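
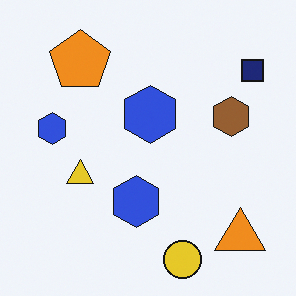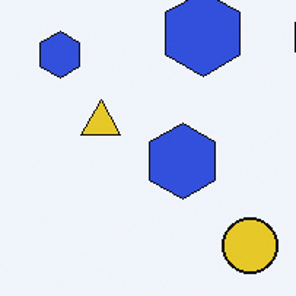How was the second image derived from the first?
Cropped slightly and scaled back up.

The visible shapes are larger and the field of view is narrower; shapes near the original edges may be partly or wholly outside the frame — a crop-and-rescale.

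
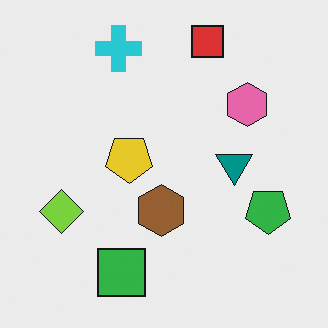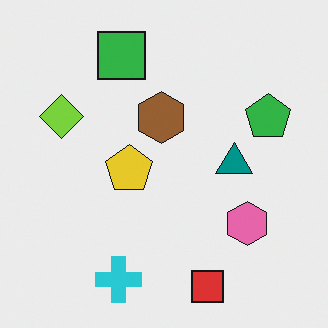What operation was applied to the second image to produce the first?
It was flipped vertically (top ↔ bottom).

The red square is in the bottom of the second image and the top of the first — shapes on opposite sides of the horizontal midline have swapped in a mirror flip.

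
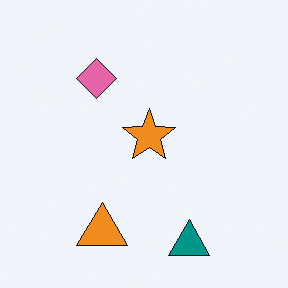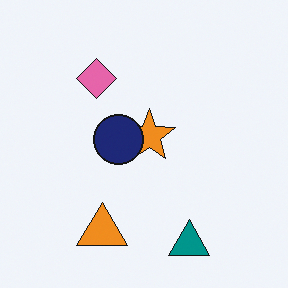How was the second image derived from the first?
The second image is the first overlaid with an additional navy circle.

A navy circle appears in the second image that is absent from the first.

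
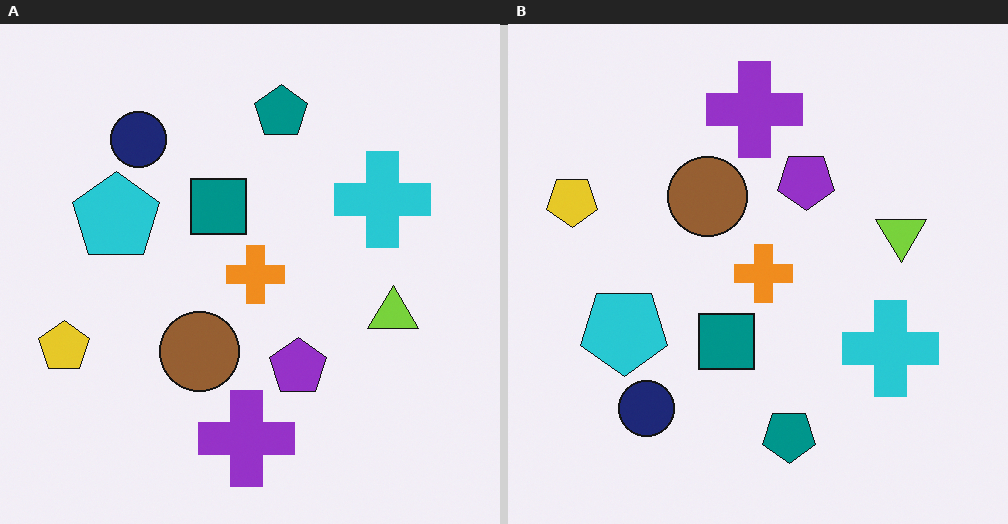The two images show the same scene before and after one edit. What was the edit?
This is the original image flipped vertically (top ↔ bottom).

The purple cross is in the bottom of the left (A) image and the top of the right (B) — shapes on opposite sides of the horizontal midline have swapped in a mirror flip.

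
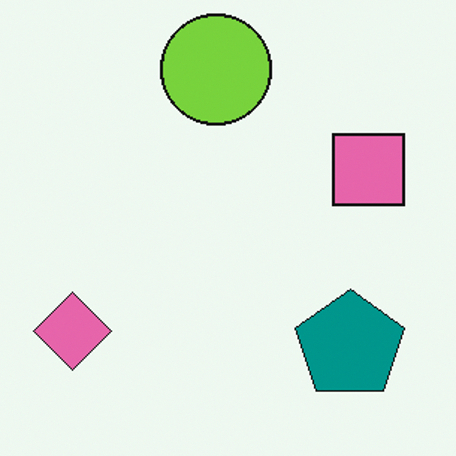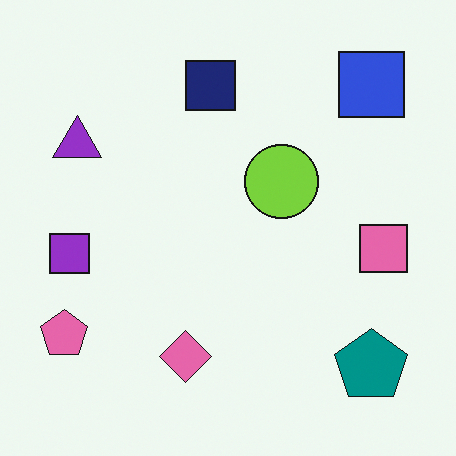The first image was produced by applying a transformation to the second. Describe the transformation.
The image was cropped to a modestly smaller region and rescaled.

The visible shapes are larger and the field of view is narrower; shapes near the original edges may be partly or wholly outside the frame — a crop-and-rescale.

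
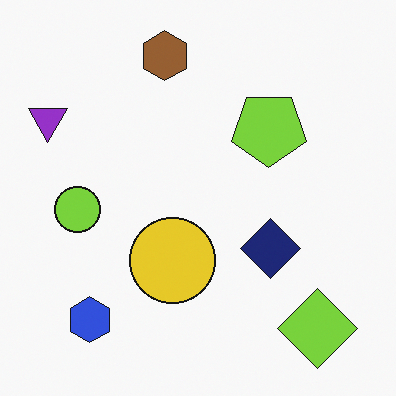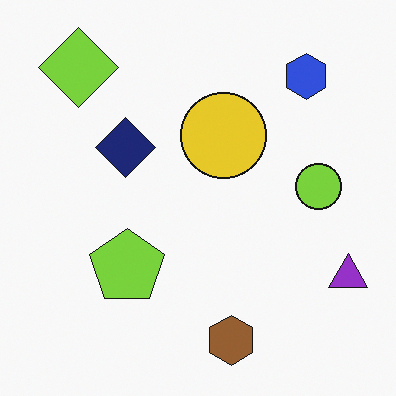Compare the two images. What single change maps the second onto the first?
The first image is the second rotated 180°.

The lime diamond sits in the top-left of the second image and the bottom-right of the first — consistent with a whole-image 180° rotation.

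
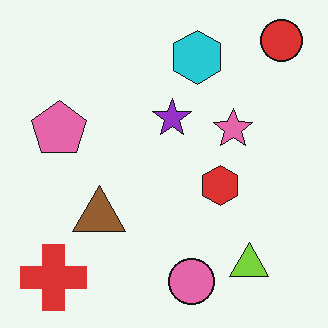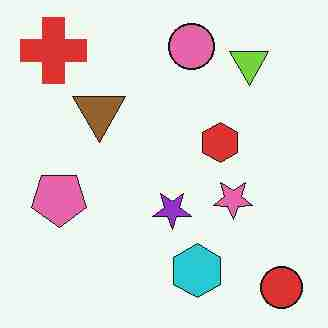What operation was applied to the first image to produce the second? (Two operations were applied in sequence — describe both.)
The second image is the first degraded with heavy JPEG compression, then flipped vertically (top ↔ bottom).

Blocky 8×8 compression artifacts appear around shape edges and the flat background shows ringing — characteristic JPEG degradation. The red circle is in the top-right of the first image and the bottom-right of the second — shapes on opposite sides of the horizontal midline have swapped in a mirror flip.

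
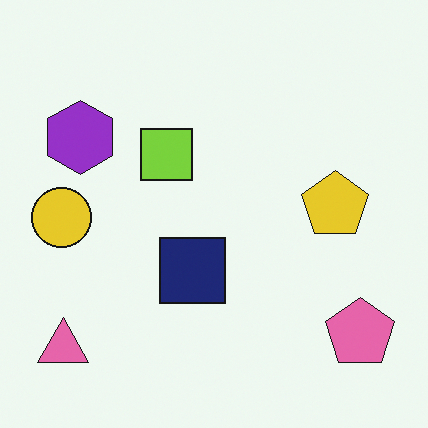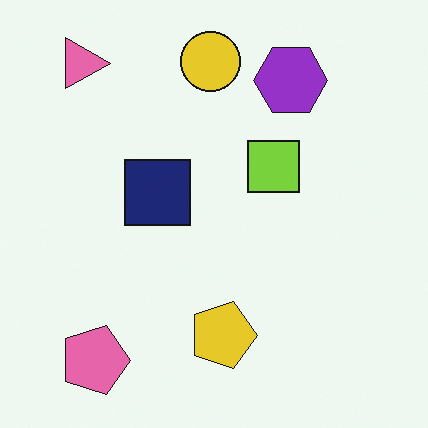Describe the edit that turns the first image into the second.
This is the original image rotated 90° clockwise.

The pink triangle sits in the bottom-left of the first image and the top-left of the second — consistent with a whole-image 90° clockwise rotation.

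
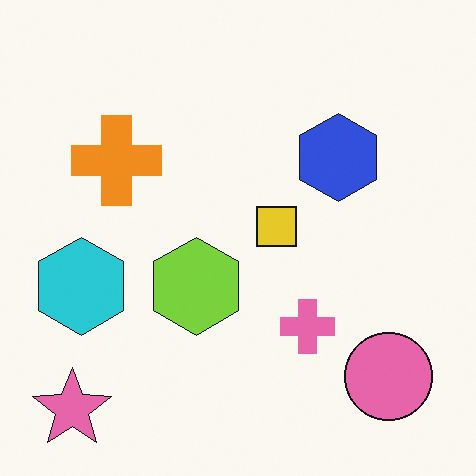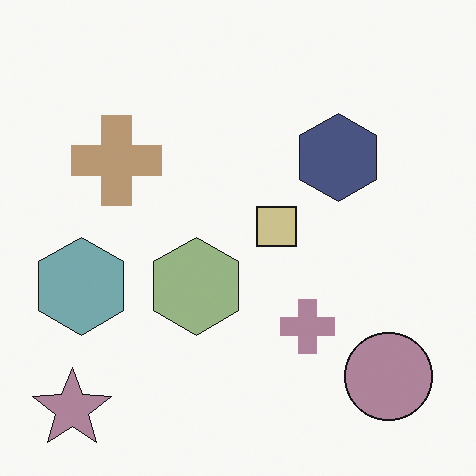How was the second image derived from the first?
Heavily desaturated.

All colors are more muted and greyish — a global saturation change.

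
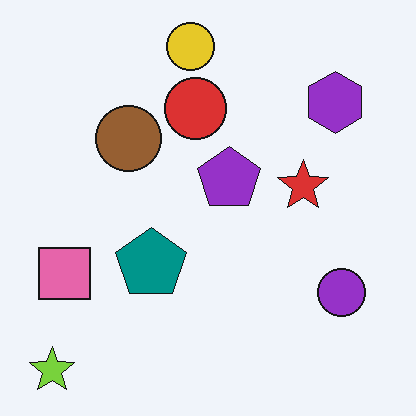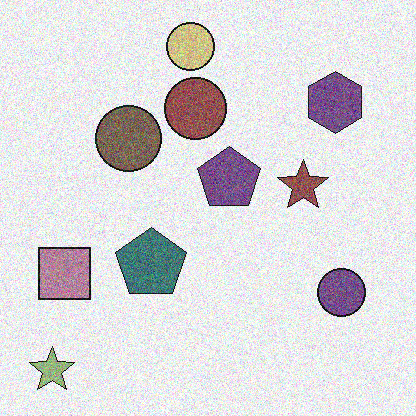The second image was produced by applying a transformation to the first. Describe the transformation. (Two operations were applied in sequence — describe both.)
The image was made much more muted (saturation change), then degraded with moderate additive noise.

All colors are more muted and greyish — a global saturation change. Random speckle covers the whole image, including the flat background.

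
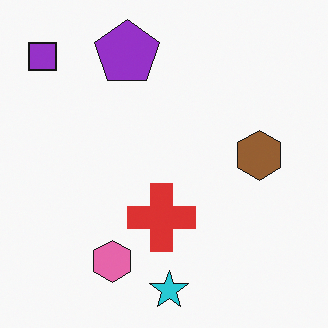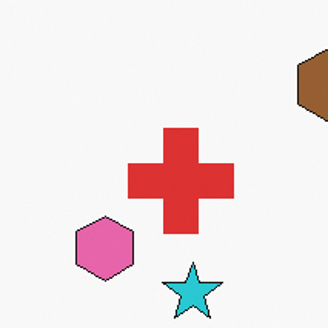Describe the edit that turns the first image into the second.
Cropped to a modestly smaller region and rescaled.

The visible shapes are larger and the field of view is narrower; shapes near the original edges may be partly or wholly outside the frame — a crop-and-rescale.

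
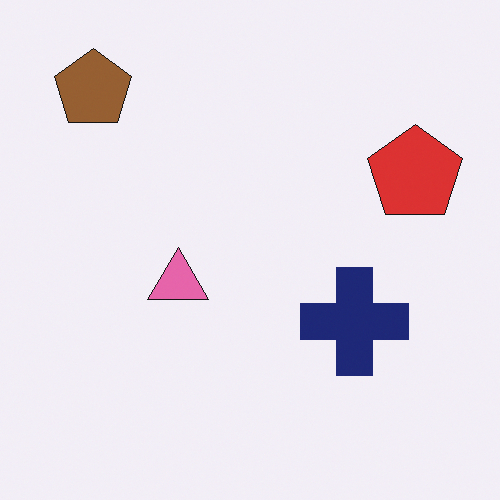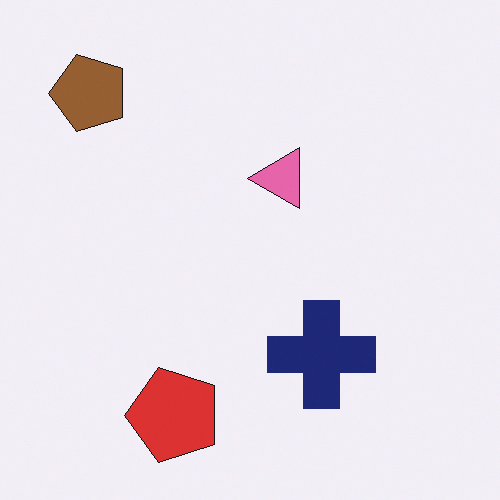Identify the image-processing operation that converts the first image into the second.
It was transposed (reflected across the top-left ↔ bottom-right diagonal).

Shapes have swapped their row and column positions — what was in the top-right is now in the bottom-left — a diagonal reflection.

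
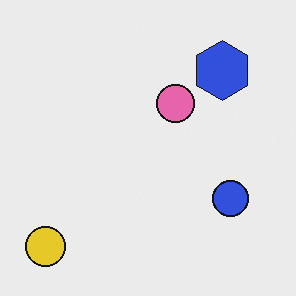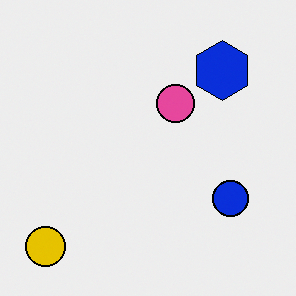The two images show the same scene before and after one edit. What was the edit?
The image was given slightly increased contrast.

Tones are pushed away from mid-grey across the whole image — a global contrast change.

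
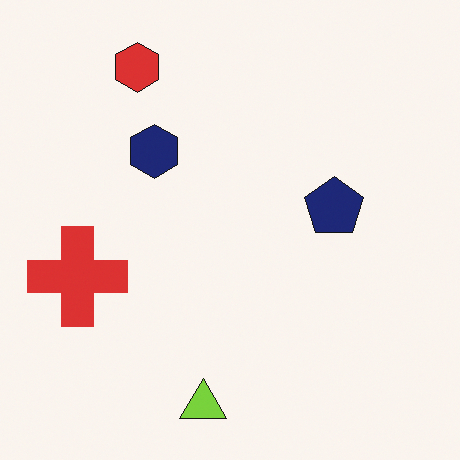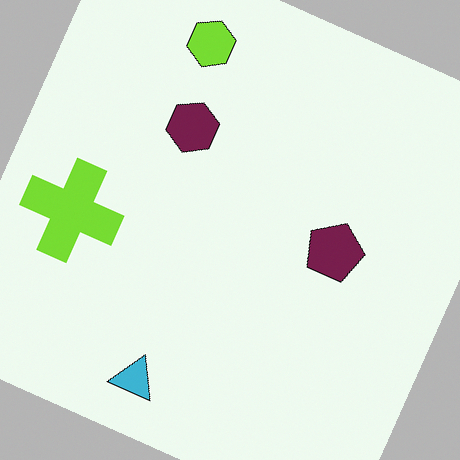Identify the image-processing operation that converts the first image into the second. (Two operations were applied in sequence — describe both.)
It was hue-shifted through roughly a third of the color wheel, then rotated clockwise by a clearly visible amount.

Every shape's color has rotated by the same amount around the hue wheel — a uniform hue shift. Every shape is tilted by the same angle and the image corners show triangular fill wedges — a whole-image rotation by a non-right angle.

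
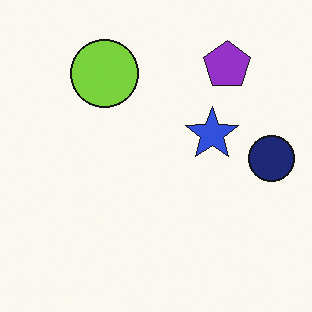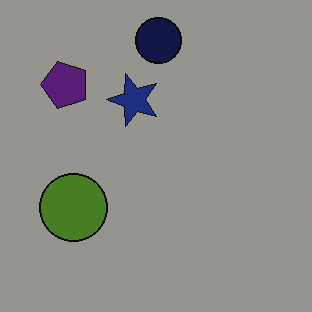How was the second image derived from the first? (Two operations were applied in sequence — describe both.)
This is the original image noticeably darkened, then rotated 90° counter-clockwise.

Every pixel — background and shapes alike — is uniformly darkened. The purple pentagon sits in the top-right of the first image and the top-left of the second — consistent with a whole-image 90° counter-clockwise rotation.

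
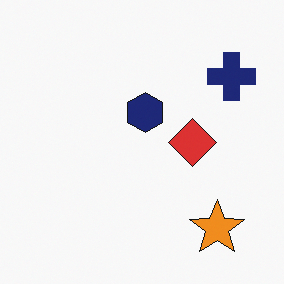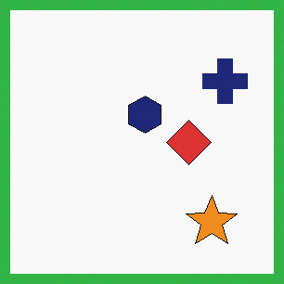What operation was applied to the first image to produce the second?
The transformation is: framed with a green border.

A solid green frame runs around the edge of the second image, with the content slightly shrunk inside it.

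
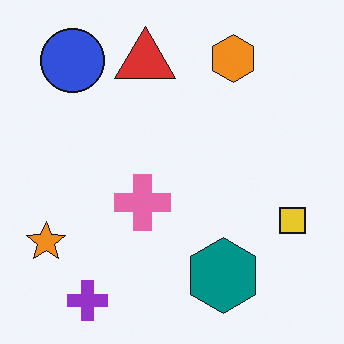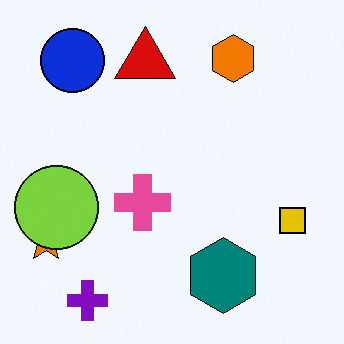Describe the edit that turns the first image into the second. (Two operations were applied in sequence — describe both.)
The second image is the first given slightly increased contrast, then overlaid with an additional lime circle.

Tones are pushed away from mid-grey across the whole image — a global contrast change. A lime circle appears in the second image that is absent from the first.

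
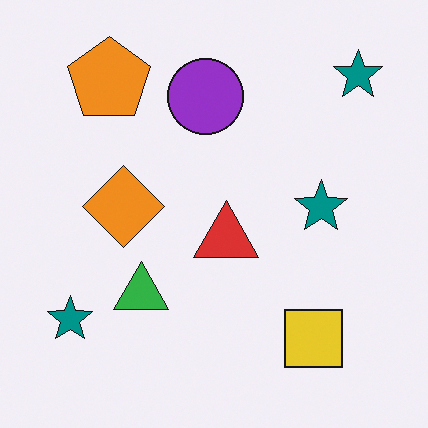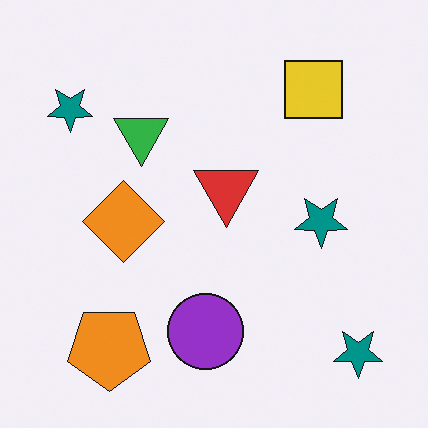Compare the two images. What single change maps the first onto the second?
This is the original image flipped vertically (top ↔ bottom).

The orange pentagon is in the top-left of the first image and the bottom-left of the second — shapes on opposite sides of the horizontal midline have swapped in a mirror flip.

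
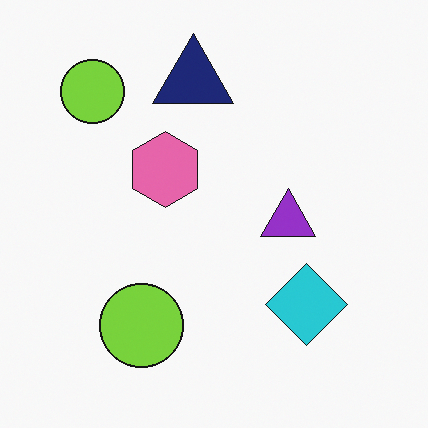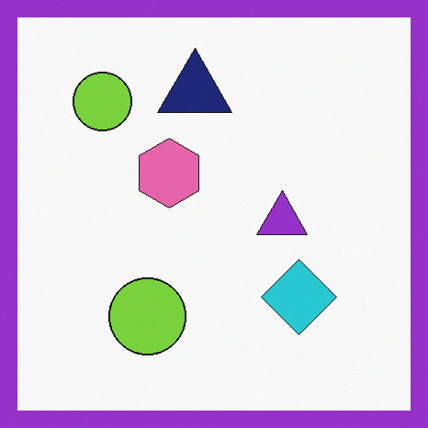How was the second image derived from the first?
The second image is the first framed with a purple border.

A solid purple frame runs around the edge of the second image, with the content slightly shrunk inside it.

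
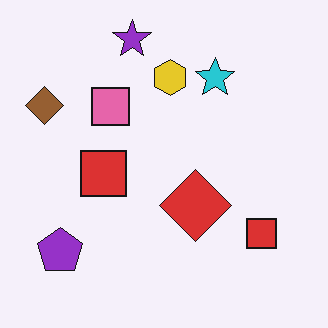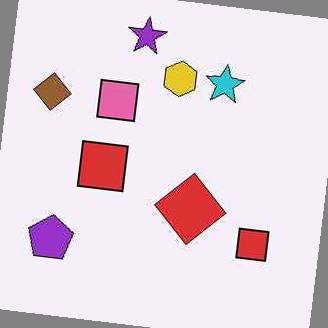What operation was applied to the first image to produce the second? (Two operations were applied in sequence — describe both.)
The image was JPEG-compressed with visible artifacts, then rotated clockwise by a slight angle.

Blocky 8×8 compression artifacts appear around shape edges and the flat background shows ringing — characteristic JPEG degradation. Every shape is tilted by the same angle and the image corners show triangular fill wedges — a whole-image rotation by a non-right angle.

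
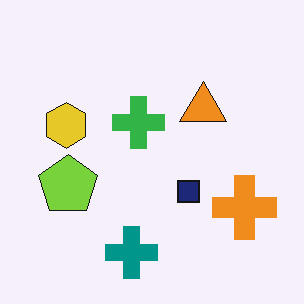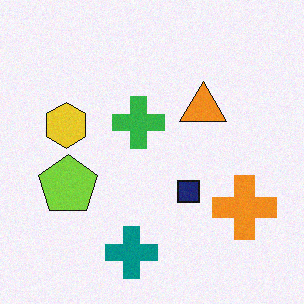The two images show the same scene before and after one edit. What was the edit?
The second image is the first degraded with light additive noise.

Random speckle covers the whole image, including the flat background.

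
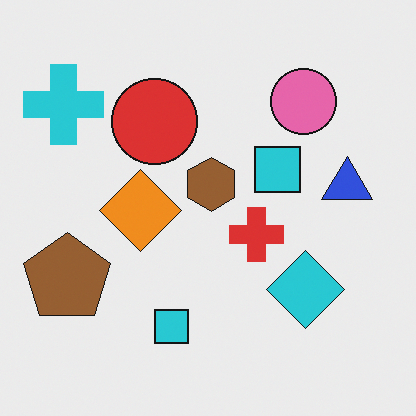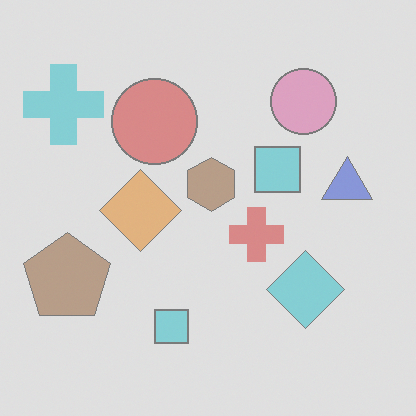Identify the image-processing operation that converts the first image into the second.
This is the original image given much lower contrast.

Tones are pushed toward mid-grey across the whole image — a global contrast change.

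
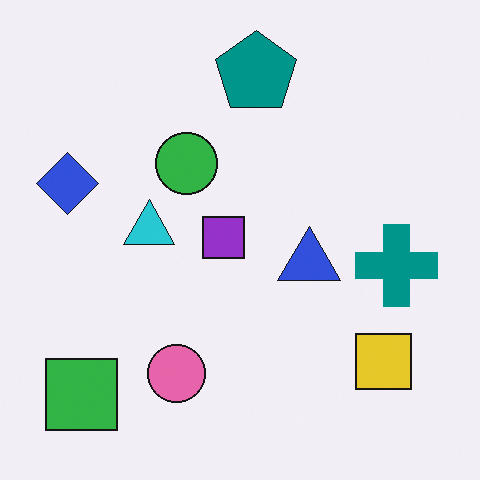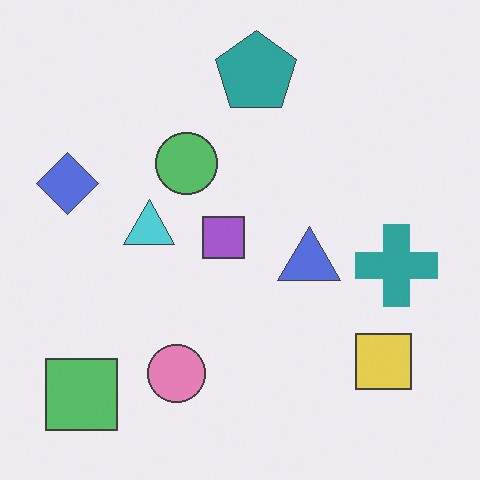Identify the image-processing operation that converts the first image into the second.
This is the original image given slightly reduced contrast.

Tones are pushed toward mid-grey across the whole image — a global contrast change.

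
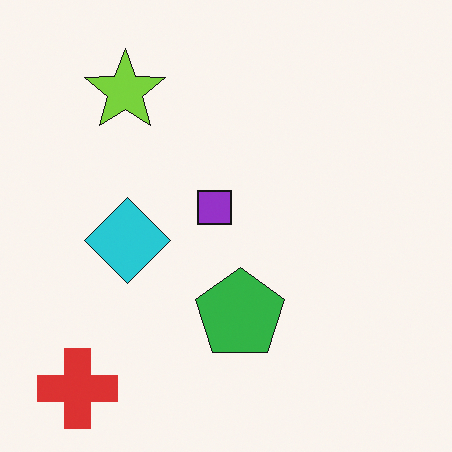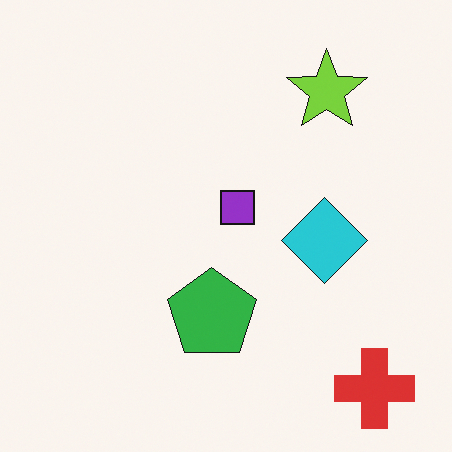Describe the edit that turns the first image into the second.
Flipped horizontally (left ↔ right).

The red cross is in the bottom-left of the first image and the bottom-right of the second — shapes on opposite sides of the vertical midline have swapped in a mirror flip.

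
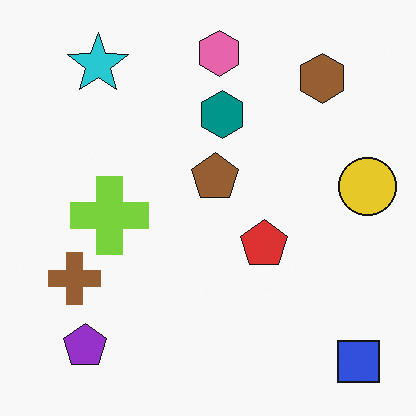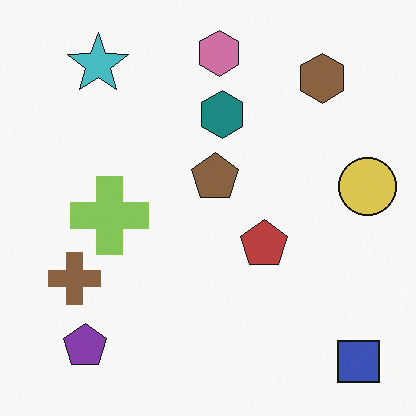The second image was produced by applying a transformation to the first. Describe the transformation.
Slightly desaturated.

All colors are more muted and greyish — a global saturation change.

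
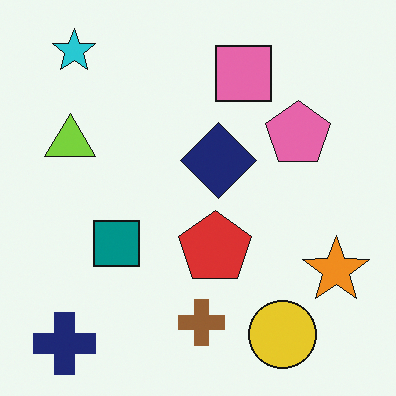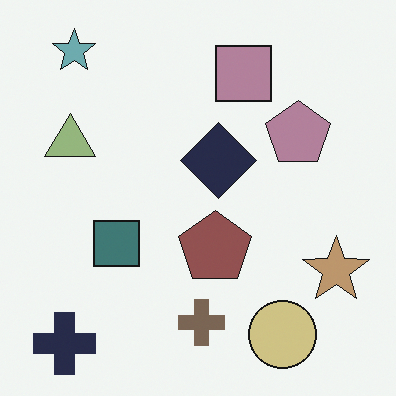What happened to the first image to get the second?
The transformation is: heavily desaturated.

All colors are more muted and greyish — a global saturation change.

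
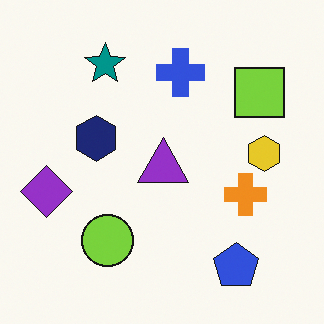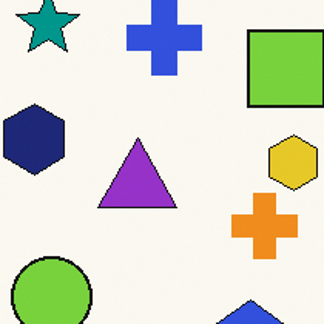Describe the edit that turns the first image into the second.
It was cropped to a modestly smaller region and rescaled.

The visible shapes are larger and the field of view is narrower; shapes near the original edges may be partly or wholly outside the frame — a crop-and-rescale.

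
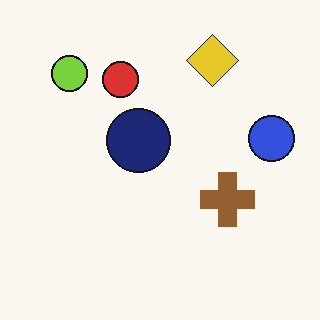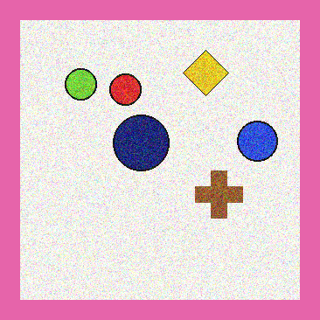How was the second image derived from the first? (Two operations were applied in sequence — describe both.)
It was degraded with heavy additive noise, then framed with a pink border.

Random speckle covers the whole image, including the flat background. A solid pink frame runs around the edge of the second image, with the content slightly shrunk inside it.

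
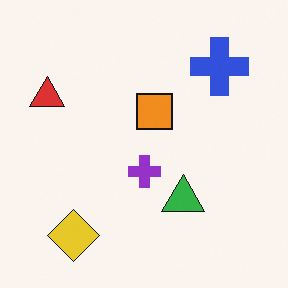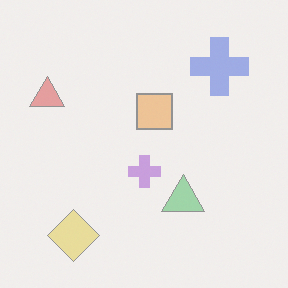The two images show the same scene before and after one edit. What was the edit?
It was washed out (contrast reduced).

Tones are pushed toward mid-grey across the whole image — a global contrast change.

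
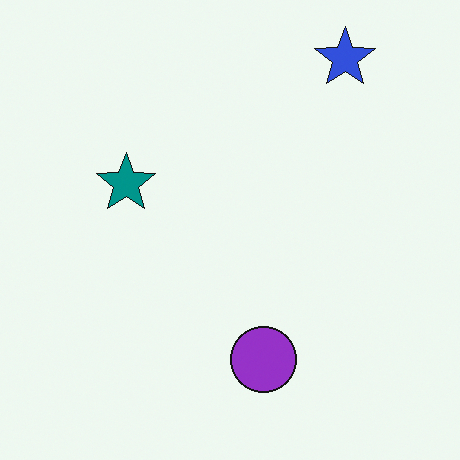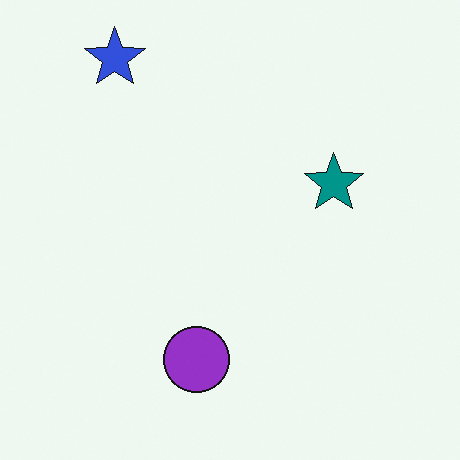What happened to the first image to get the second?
The transformation is: flipped horizontally (left ↔ right).

The blue star is in the top-right of the first image and the top-left of the second — shapes on opposite sides of the vertical midline have swapped in a mirror flip.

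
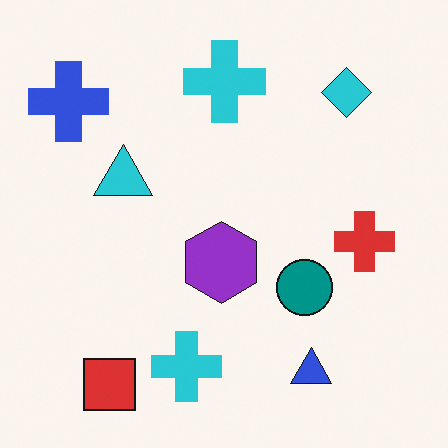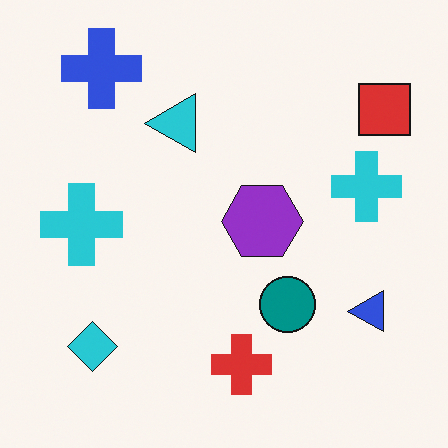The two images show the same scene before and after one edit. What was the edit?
Transposed (reflected across the top-left ↔ bottom-right diagonal).

Shapes have swapped their row and column positions — what was in the top-right is now in the bottom-left — a diagonal reflection.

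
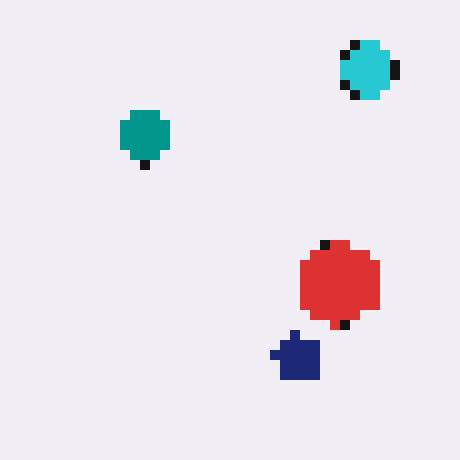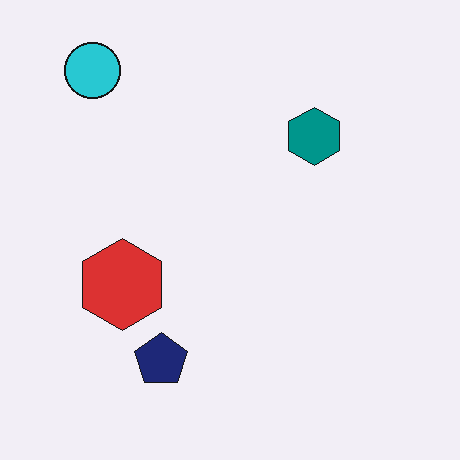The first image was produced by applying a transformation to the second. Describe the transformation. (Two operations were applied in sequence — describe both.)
It was flipped horizontally (left ↔ right), then heavily pixelated into large blocks.

The cyan circle is in the top-left of the second image and the top-right of the first — shapes on opposite sides of the vertical midline have swapped in a mirror flip. Shapes are reduced to large square blocks; fine edges and outlines are lost — a downscale-then-upscale (mosaic) effect.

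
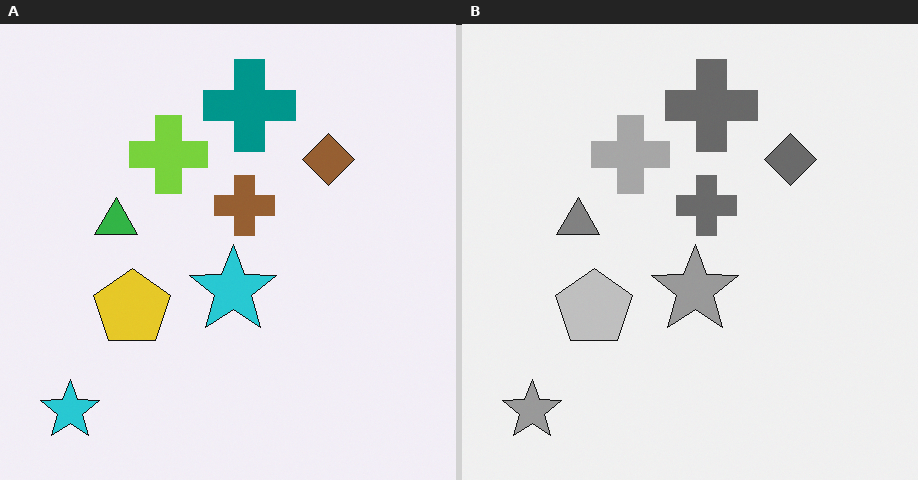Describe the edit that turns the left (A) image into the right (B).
Converted to grayscale.

All color is removed — every shape is now a shade of grey.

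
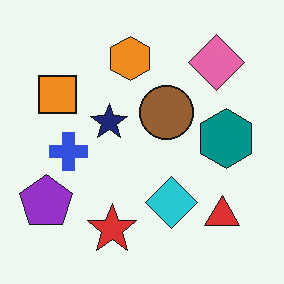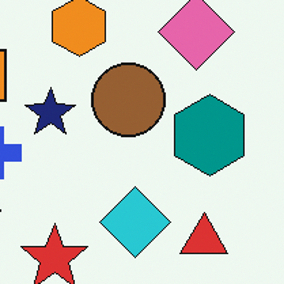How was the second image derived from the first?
The transformation is: cropped slightly and scaled back up.

The visible shapes are larger and the field of view is narrower; shapes near the original edges may be partly or wholly outside the frame — a crop-and-rescale.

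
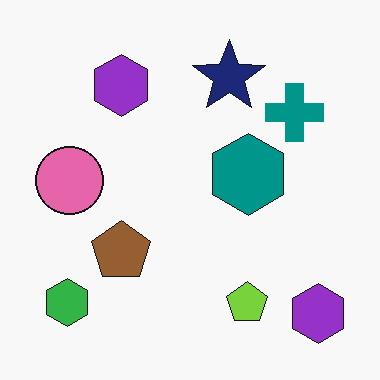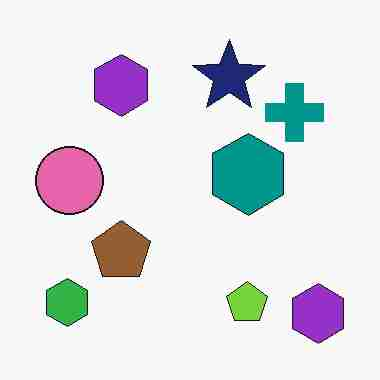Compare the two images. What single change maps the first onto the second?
The transformation is: degraded with heavy JPEG compression.

Blocky 8×8 compression artifacts appear around shape edges and the flat background shows ringing — characteristic JPEG degradation.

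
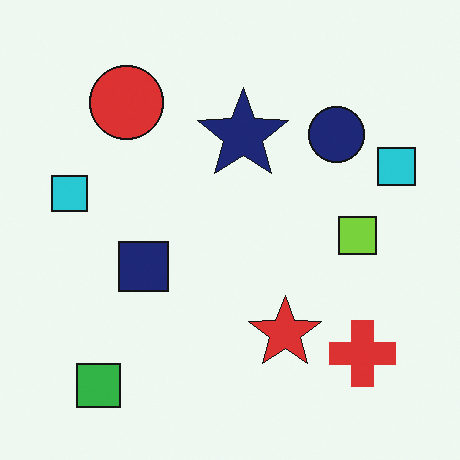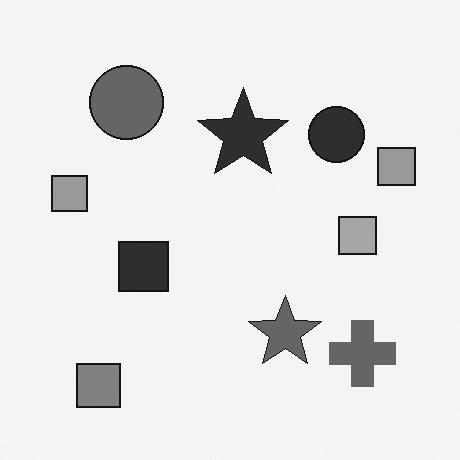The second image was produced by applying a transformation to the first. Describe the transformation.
The second image is the first converted to grayscale.

All color is removed — every shape is now a shade of grey.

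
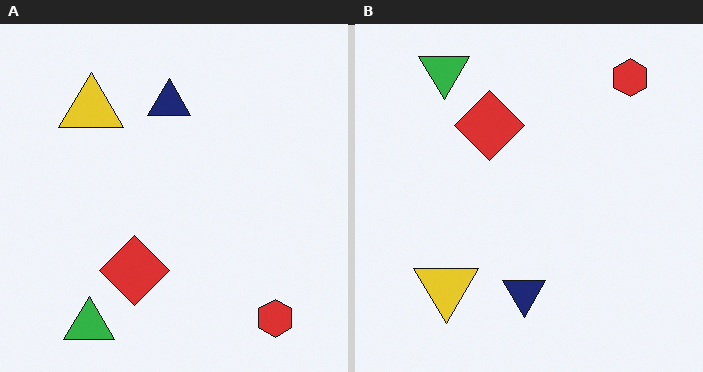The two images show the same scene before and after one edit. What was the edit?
This is the original image flipped vertically (top ↔ bottom).

The green triangle is in the bottom-left of the left (A) image and the top-left of the right (B) — shapes on opposite sides of the horizontal midline have swapped in a mirror flip.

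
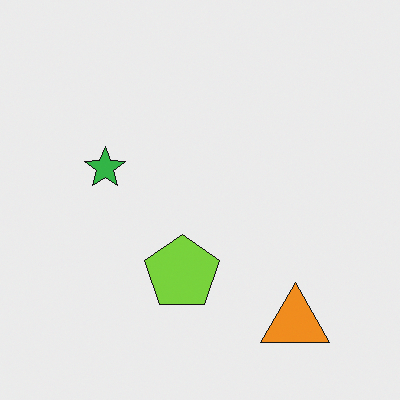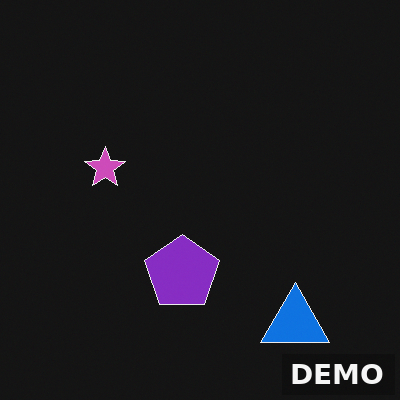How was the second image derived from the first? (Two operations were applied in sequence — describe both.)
The second image is the first color-inverted (negative), then watermarked with the text "DEMO" in the lower-right corner.

The light background has become dark and every shape's color is its complement — a photographic negative. A dark label reading "DEMO" appears in the lower-right corner.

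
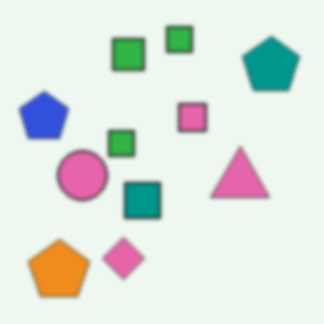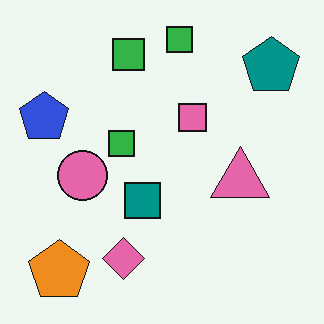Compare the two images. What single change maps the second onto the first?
The first image is the second lightly blurred.

Shape edges and outlines are uniformly softened across the whole image.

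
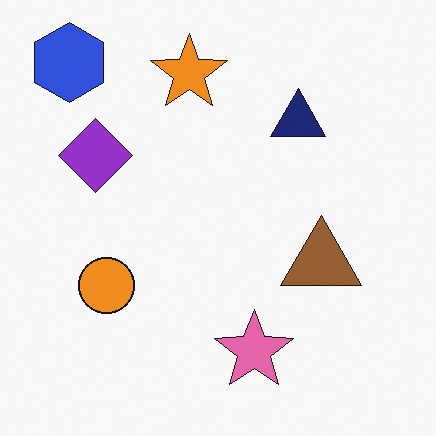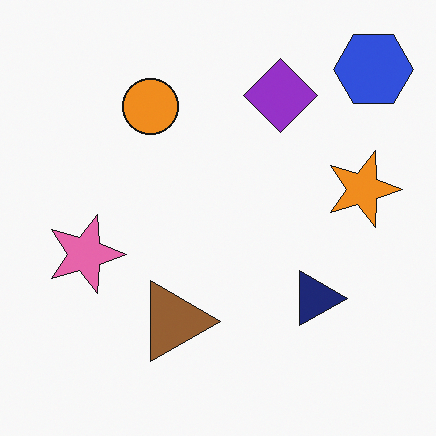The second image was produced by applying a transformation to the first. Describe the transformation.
This is the original image rotated 90° clockwise.

The blue hexagon sits in the top-left of the first image and the top-right of the second — consistent with a whole-image 90° clockwise rotation.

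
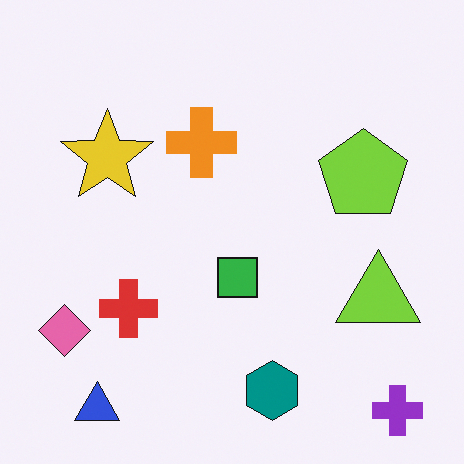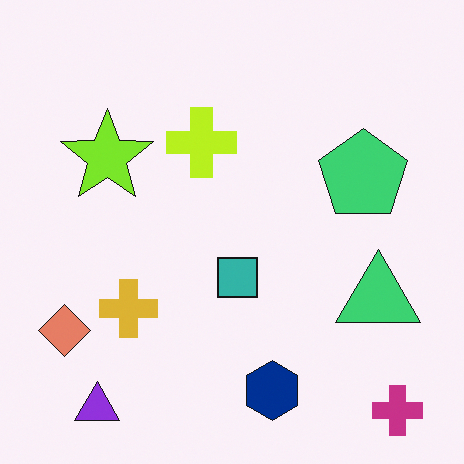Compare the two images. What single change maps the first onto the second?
The image was hue-shifted slightly.

Every shape's color has rotated by the same amount around the hue wheel — a uniform hue shift.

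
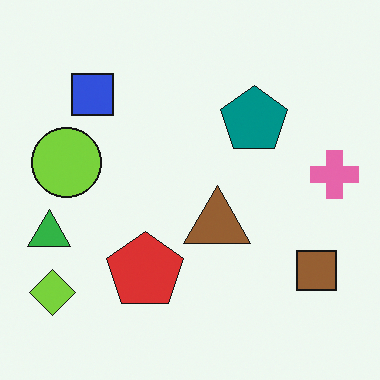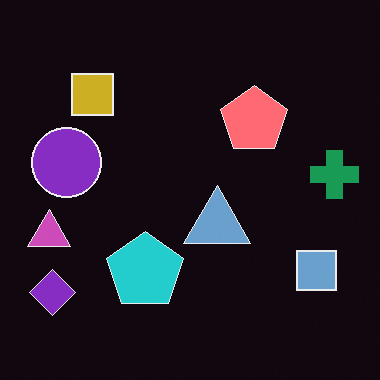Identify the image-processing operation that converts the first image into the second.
The transformation is: color-inverted (negative).

The light background has become dark and every shape's color is its complement — a photographic negative.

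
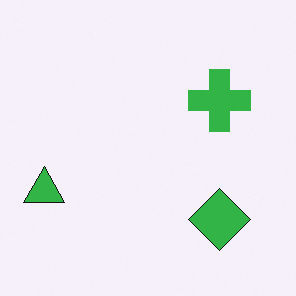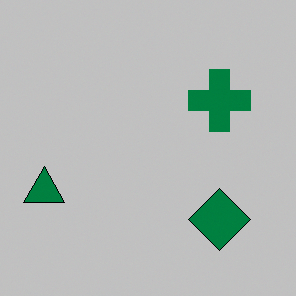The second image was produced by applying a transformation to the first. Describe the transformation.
The transformation is: aggressively posterized.

Each flat color has snapped to a coarser quantized level — most visibly, the near-white background has dropped to a flat grey.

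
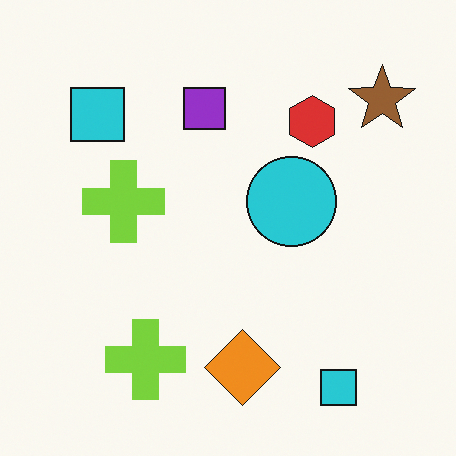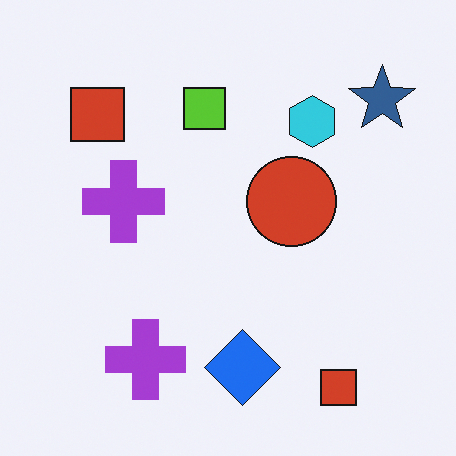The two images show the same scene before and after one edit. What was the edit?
This is the original image hue-shifted by a large amount.

Every shape's color has rotated by the same amount around the hue wheel — a uniform hue shift.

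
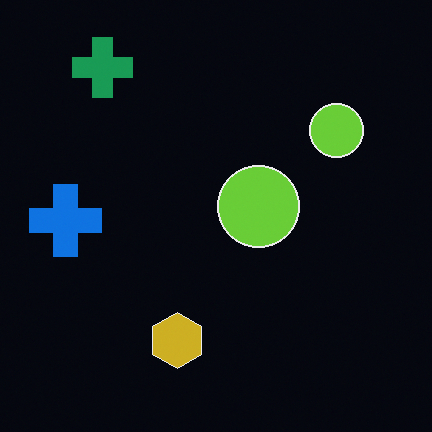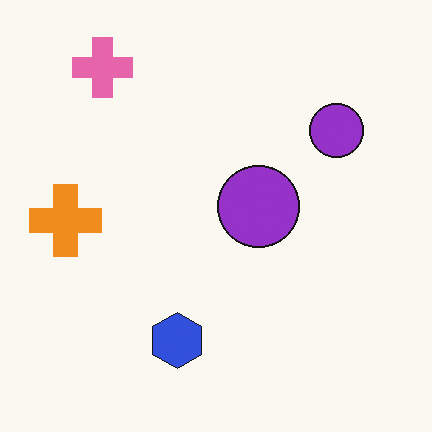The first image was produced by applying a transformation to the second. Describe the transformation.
The transformation is: color-inverted (negative).

The light background has become dark and every shape's color is its complement — a photographic negative.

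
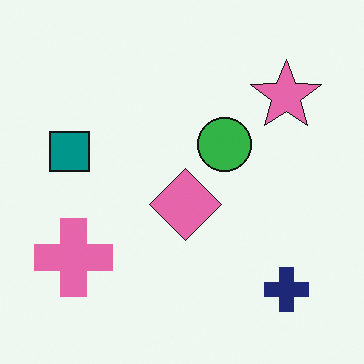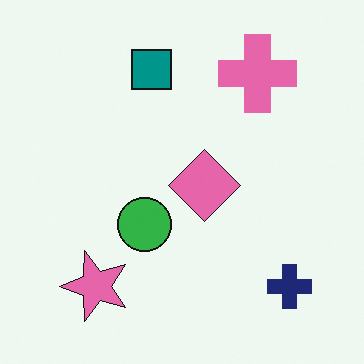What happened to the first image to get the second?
The second image is the first transposed (reflected across the top-left ↔ bottom-right diagonal).

Shapes have swapped their row and column positions — what was in the top-right is now in the bottom-left — a diagonal reflection.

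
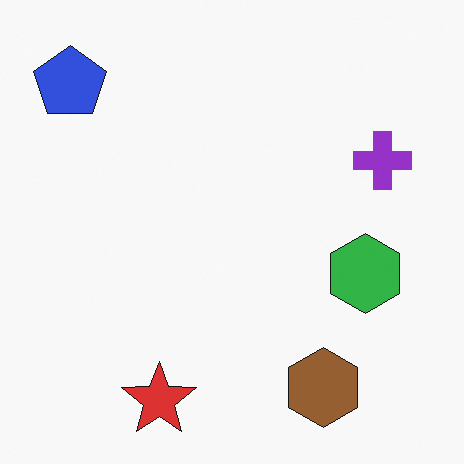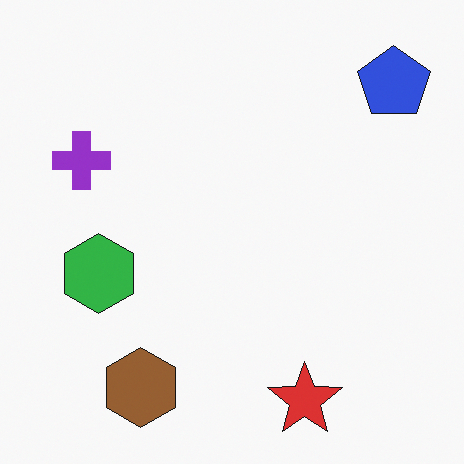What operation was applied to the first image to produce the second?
Flipped horizontally (left ↔ right).

The blue pentagon is in the top-left of the first image and the top-right of the second — shapes on opposite sides of the vertical midline have swapped in a mirror flip.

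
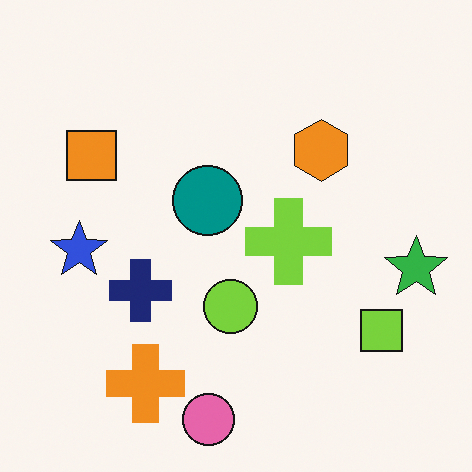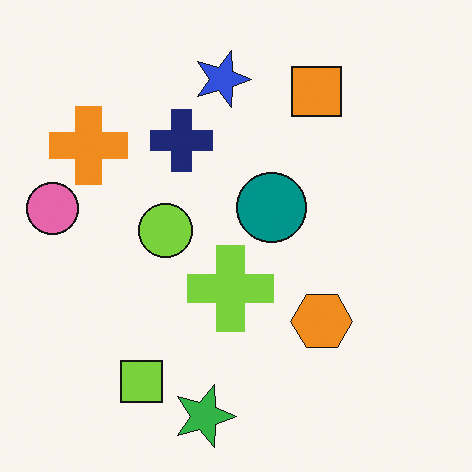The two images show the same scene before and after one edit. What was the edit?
The transformation is: rotated 90° clockwise.

The pink circle sits in the bottom of the first image and the left of the second — consistent with a whole-image 90° clockwise rotation.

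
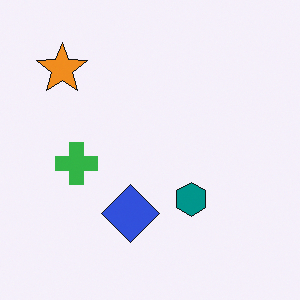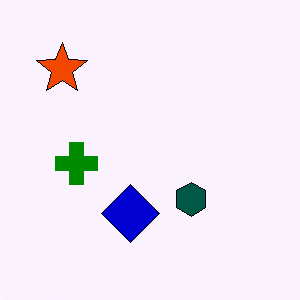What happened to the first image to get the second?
It was boosted in contrast.

Tones are pushed away from mid-grey across the whole image — a global contrast change.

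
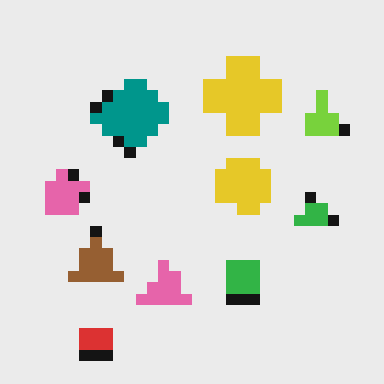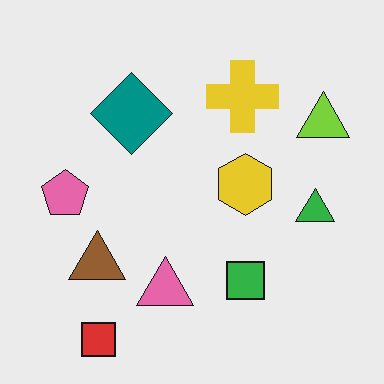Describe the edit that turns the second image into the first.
This is the original image heavily pixelated into large blocks.

Shapes are reduced to large square blocks; fine edges and outlines are lost — a downscale-then-upscale (mosaic) effect.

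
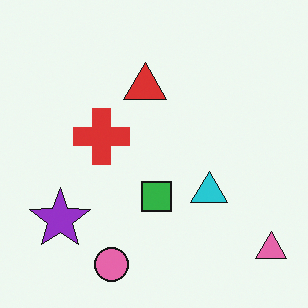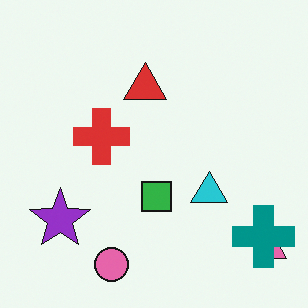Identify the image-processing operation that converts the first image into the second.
The second image is the first overlaid with an additional teal cross.

A teal cross appears in the second image that is absent from the first.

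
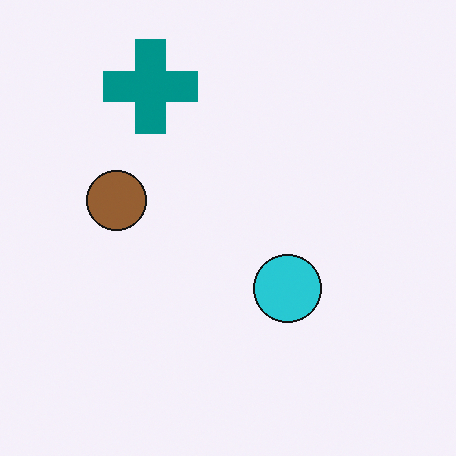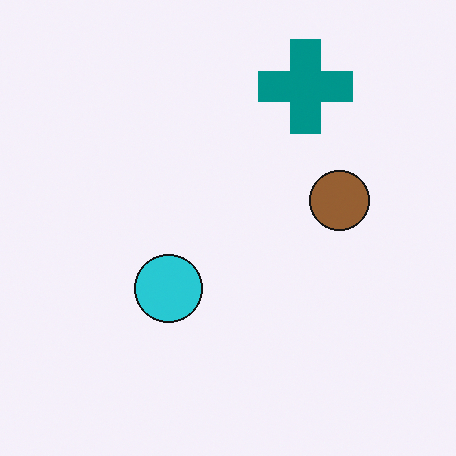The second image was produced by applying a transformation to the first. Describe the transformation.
This is the original image flipped horizontally (left ↔ right).

The brown circle is in the left of the first image and the right of the second — shapes on opposite sides of the vertical midline have swapped in a mirror flip.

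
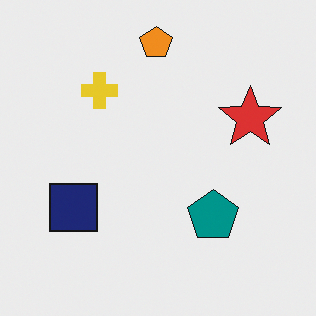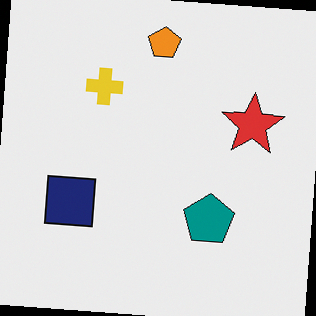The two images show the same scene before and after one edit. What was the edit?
The image was rotated clockwise by a small amount.

Every shape is tilted by the same angle and the image corners show triangular fill wedges — a whole-image rotation by a non-right angle.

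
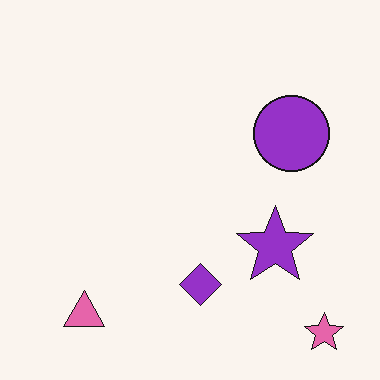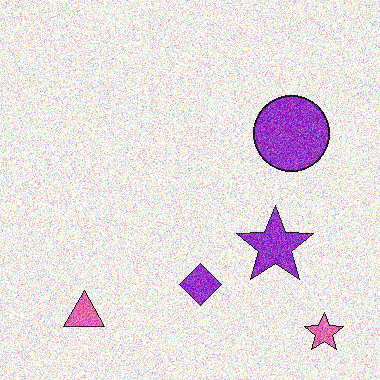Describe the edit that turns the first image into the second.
It was degraded with strong gaussian noise.

Random speckle covers the whole image, including the flat background.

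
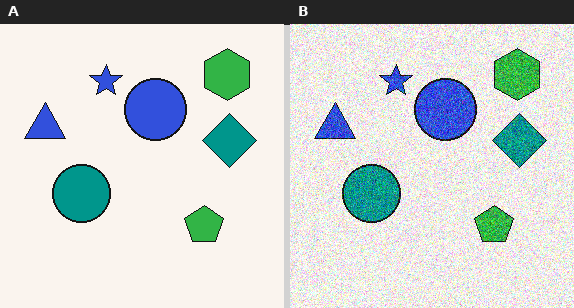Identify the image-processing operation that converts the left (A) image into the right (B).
This is the original image degraded with a thick layer of grain.

Random speckle covers the whole image, including the flat background.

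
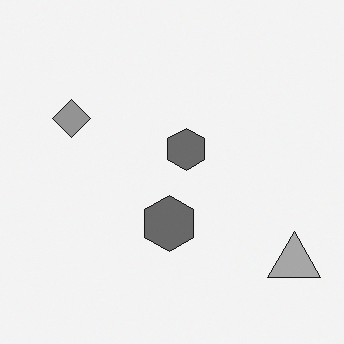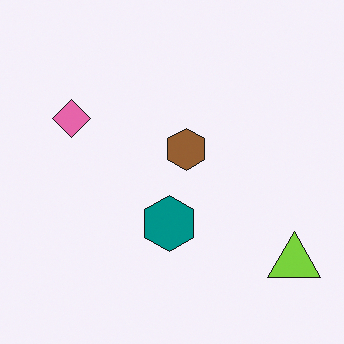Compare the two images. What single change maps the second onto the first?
The first image is the second converted to grayscale.

All color is removed — every shape is now a shade of grey.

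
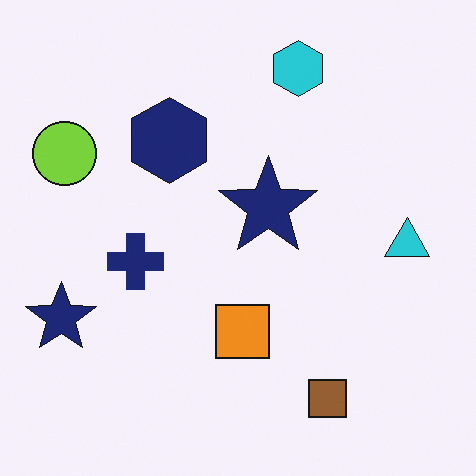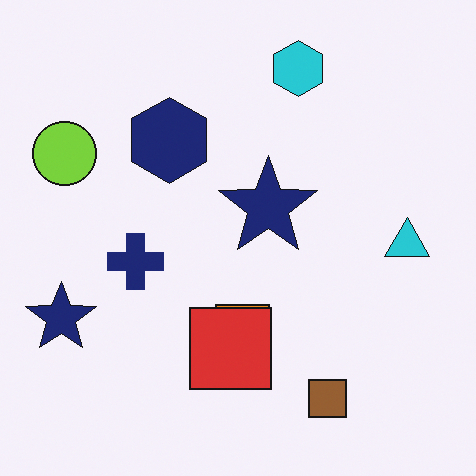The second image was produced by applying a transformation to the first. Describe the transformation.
Overlaid with an additional red square.

A red square appears in the second image that is absent from the first.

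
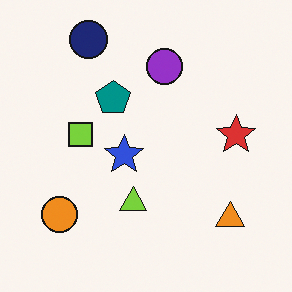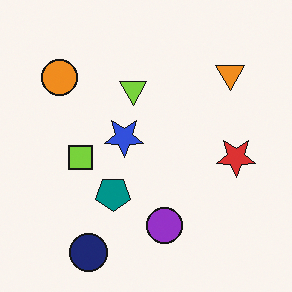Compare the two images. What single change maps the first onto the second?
The second image is the first flipped vertically (top ↔ bottom).

The navy circle is in the top-left of the first image and the bottom-left of the second — shapes on opposite sides of the horizontal midline have swapped in a mirror flip.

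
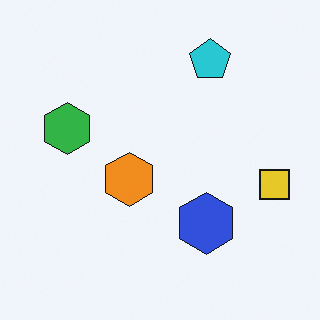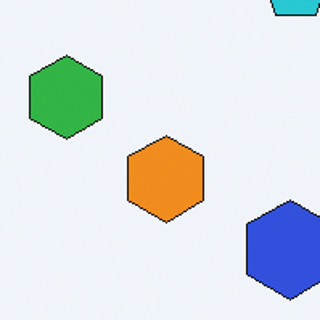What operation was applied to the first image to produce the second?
This is the original image cropped slightly and scaled back up.

The visible shapes are larger and the field of view is narrower; shapes near the original edges may be partly or wholly outside the frame — a crop-and-rescale.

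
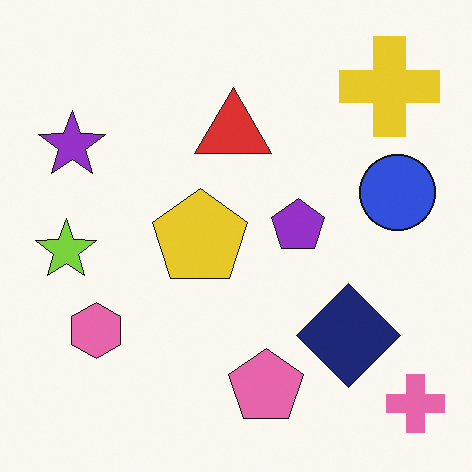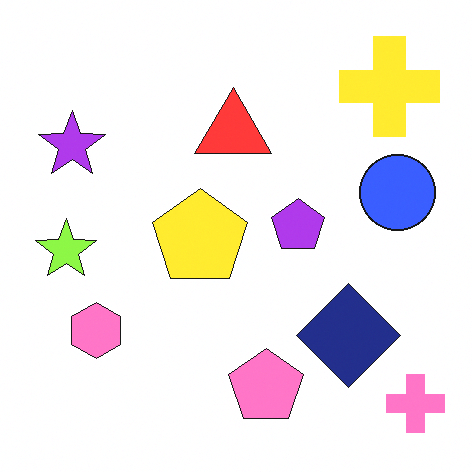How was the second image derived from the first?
This is the original image slightly brightened.

Every pixel — background and shapes alike — is uniformly brightened.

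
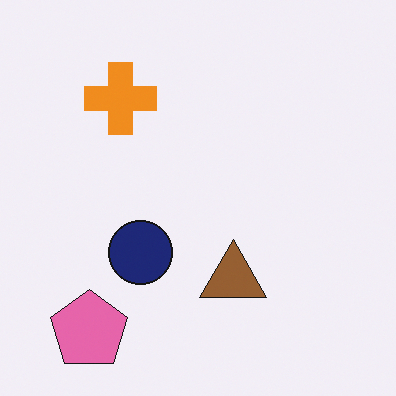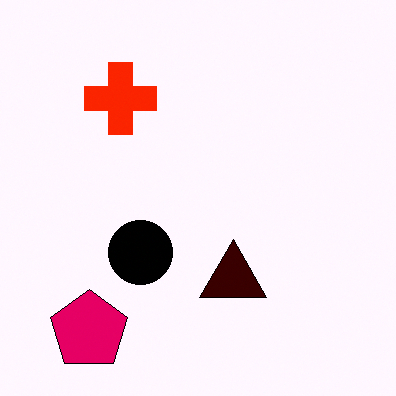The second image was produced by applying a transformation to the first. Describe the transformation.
It was boosted in contrast.

Tones are pushed away from mid-grey across the whole image — a global contrast change.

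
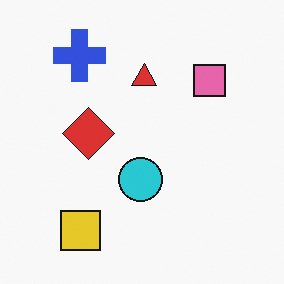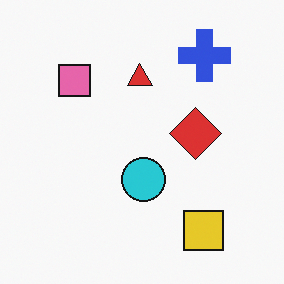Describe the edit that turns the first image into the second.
It was flipped horizontally (left ↔ right).

The pink square is in the top-right of the first image and the top-left of the second — shapes on opposite sides of the vertical midline have swapped in a mirror flip.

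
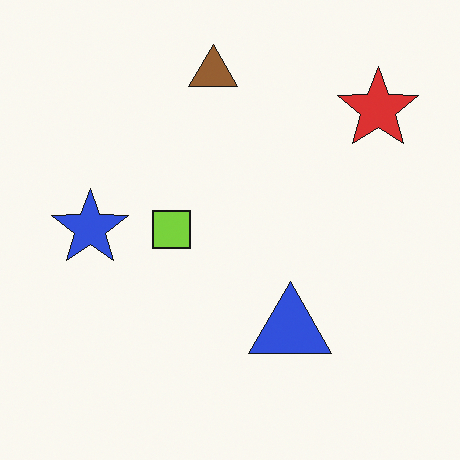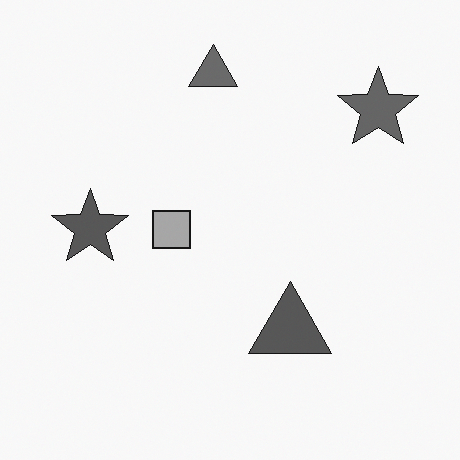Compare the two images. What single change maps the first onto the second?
The transformation is: converted to grayscale.

All color is removed — every shape is now a shade of grey.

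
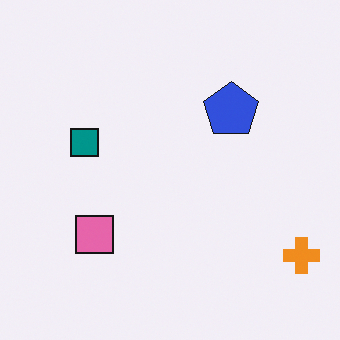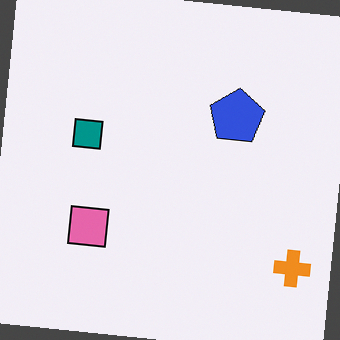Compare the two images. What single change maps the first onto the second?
The second image is the first rotated clockwise by a slight angle.

Every shape is tilted by the same angle and the image corners show triangular fill wedges — a whole-image rotation by a non-right angle.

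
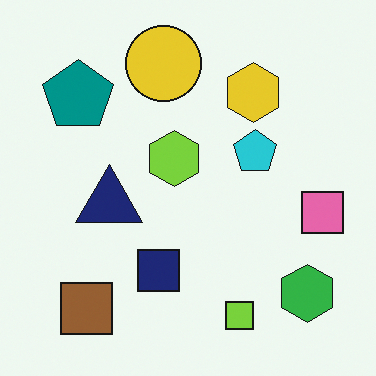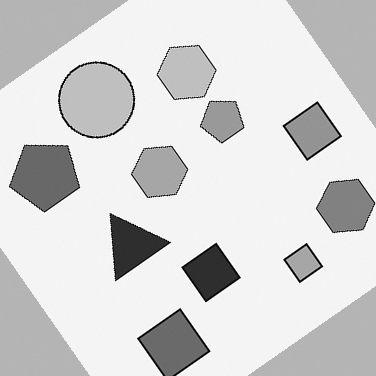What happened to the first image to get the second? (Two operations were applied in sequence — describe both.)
The transformation is: converted to grayscale, then rotated counter-clockwise by a large amount — several tens of degrees.

All color is removed — every shape is now a shade of grey. Every shape is tilted by the same angle and the image corners show triangular fill wedges — a whole-image rotation by a non-right angle.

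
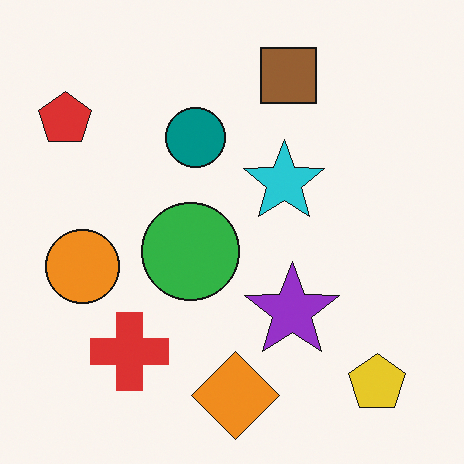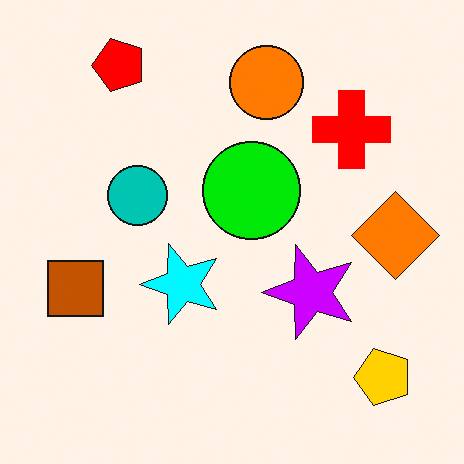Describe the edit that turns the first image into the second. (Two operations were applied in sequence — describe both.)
The image was transposed (reflected across the top-left ↔ bottom-right diagonal), then heavily oversaturated.

Shapes have swapped their row and column positions — what was in the top-right is now in the bottom-left — a diagonal reflection. All colors are more vivid — a global saturation change.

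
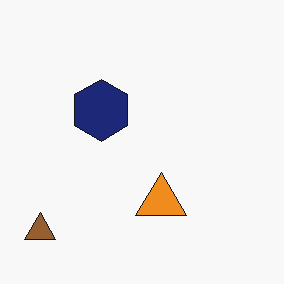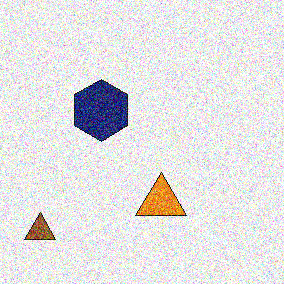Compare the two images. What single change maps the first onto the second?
The image was degraded with strong gaussian noise.

Random speckle covers the whole image, including the flat background.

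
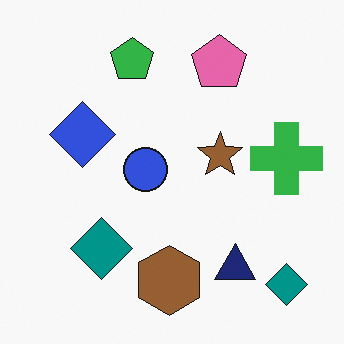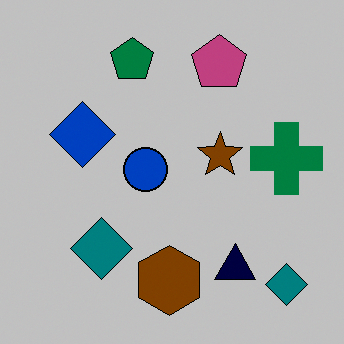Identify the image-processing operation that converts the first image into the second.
It was heavily posterized to just a handful of flat colors.

Each flat color has snapped to a coarser quantized level — most visibly, the near-white background has dropped to a flat grey.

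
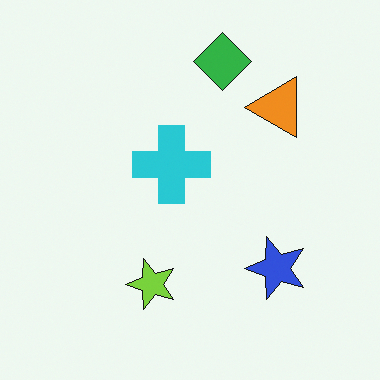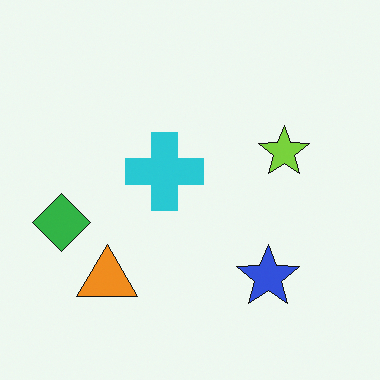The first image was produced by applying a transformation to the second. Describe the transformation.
The transformation is: transposed (reflected across the top-left ↔ bottom-right diagonal).

Shapes have swapped their row and column positions — what was in the top-right is now in the bottom-left — a diagonal reflection.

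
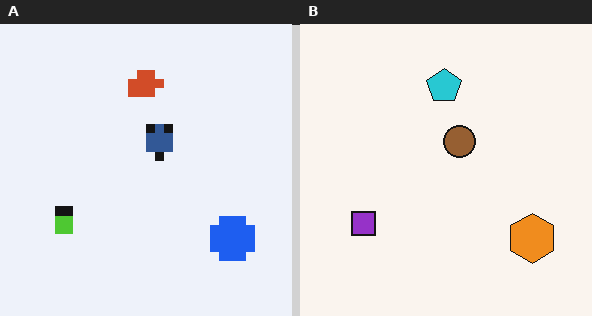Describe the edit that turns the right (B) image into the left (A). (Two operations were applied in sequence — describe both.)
The image was hue-shifted through roughly half the color wheel, then heavily pixelated into large blocks.

Every shape's color has rotated by the same amount around the hue wheel — a uniform hue shift. Shapes are reduced to large square blocks; fine edges and outlines are lost — a downscale-then-upscale (mosaic) effect.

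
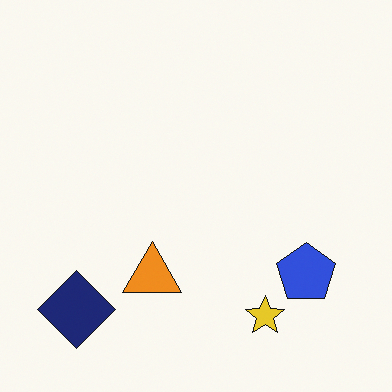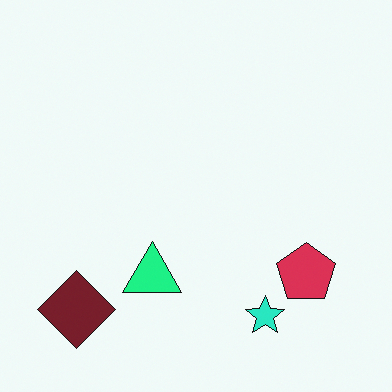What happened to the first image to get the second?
The image was hue-shifted noticeably.

Every shape's color has rotated by the same amount around the hue wheel — a uniform hue shift.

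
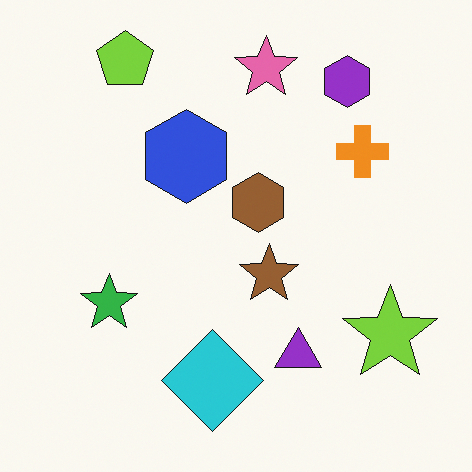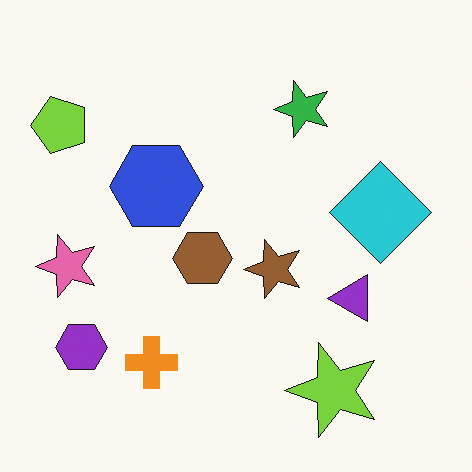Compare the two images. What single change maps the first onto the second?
The image was transposed (reflected across the top-left ↔ bottom-right diagonal).

Shapes have swapped their row and column positions — what was in the top-right is now in the bottom-left — a diagonal reflection.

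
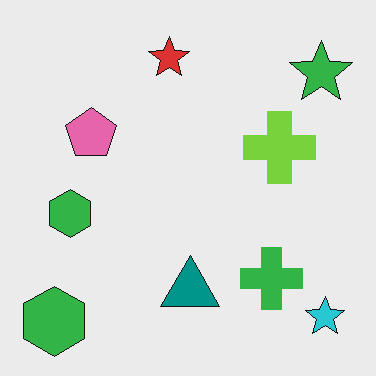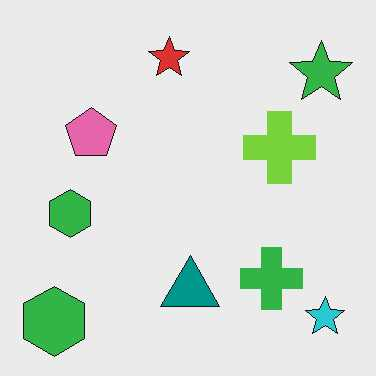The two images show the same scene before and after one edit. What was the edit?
The image was given moderate JPEG compression.

Blocky 8×8 compression artifacts appear around shape edges and the flat background shows ringing — characteristic JPEG degradation.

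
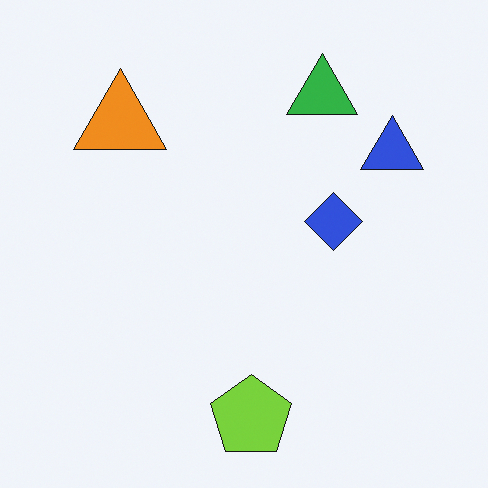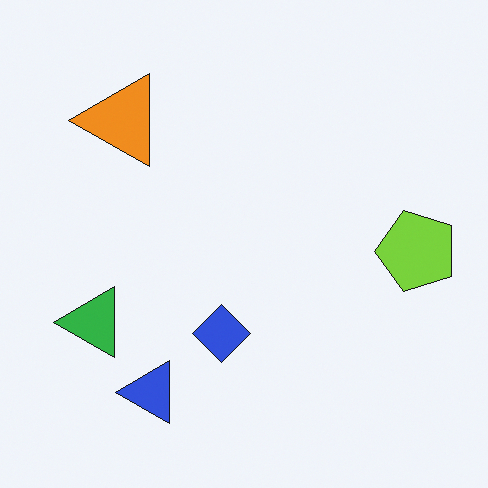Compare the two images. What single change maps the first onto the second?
It was transposed (reflected across the top-left ↔ bottom-right diagonal).

Shapes have swapped their row and column positions — what was in the top-right is now in the bottom-left — a diagonal reflection.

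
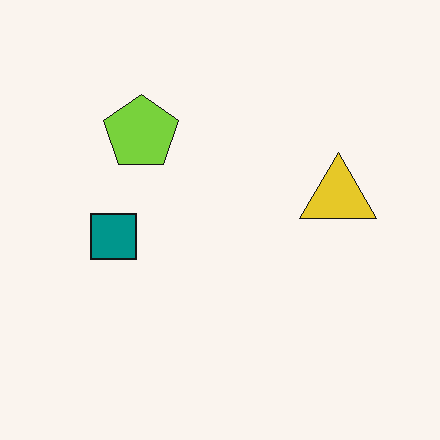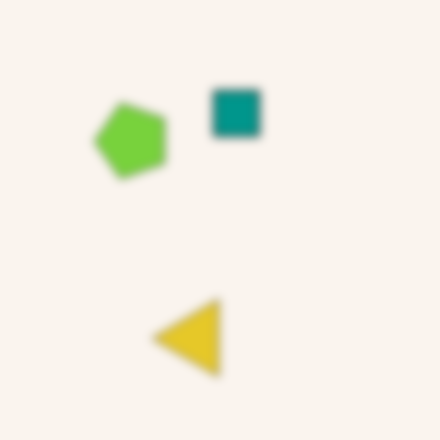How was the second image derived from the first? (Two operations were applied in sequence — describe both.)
The second image is the first transposed (reflected across the top-left ↔ bottom-right diagonal), then heavily blurred.

Shapes have swapped their row and column positions — what was in the top-right is now in the bottom-left — a diagonal reflection. Shape edges and outlines are uniformly softened across the whole image.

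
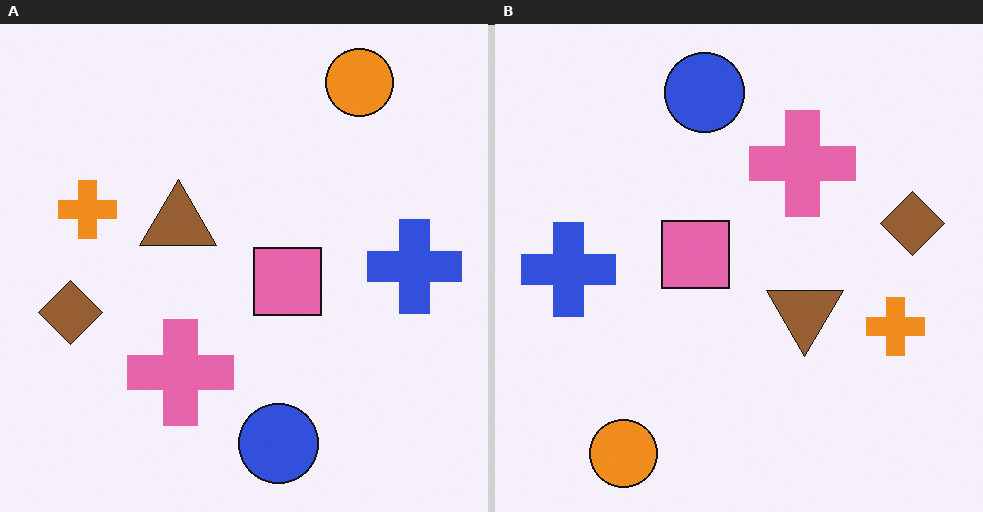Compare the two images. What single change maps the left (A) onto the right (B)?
It was rotated 180°.

The orange circle sits in the top-right of the left (A) image and the bottom-left of the right (B) — consistent with a whole-image 180° rotation.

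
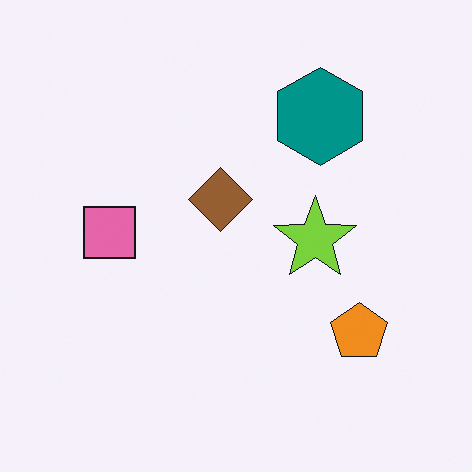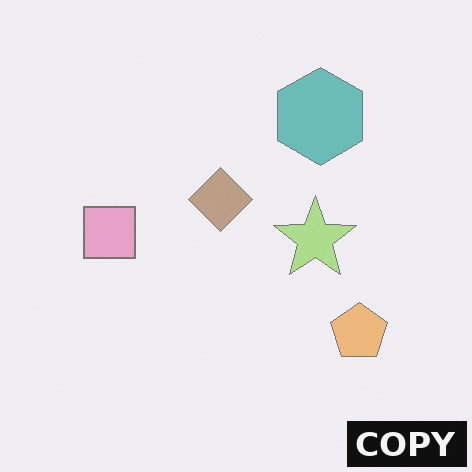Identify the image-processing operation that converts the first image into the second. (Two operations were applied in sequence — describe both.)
This is the original image washed out (contrast reduced), then watermarked with the text "COPY" in the lower-right corner.

Tones are pushed toward mid-grey across the whole image — a global contrast change. A dark label reading "COPY" appears in the lower-right corner.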